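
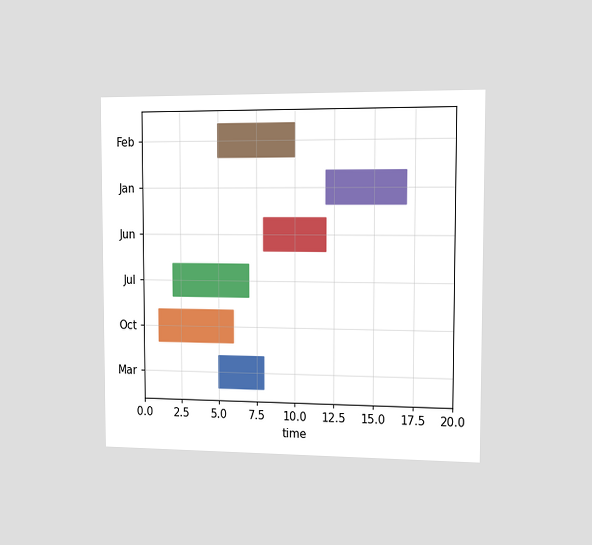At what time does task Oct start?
The chart is viewed slightly from the right. The Oct bar begins at t=1.

1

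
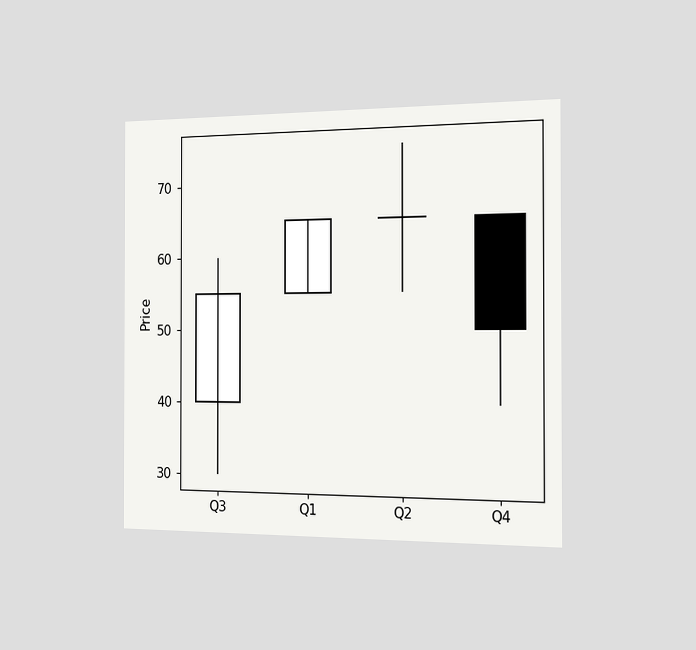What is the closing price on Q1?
The chart is viewed slightly from the right. The Q1 candle closes at 65.

65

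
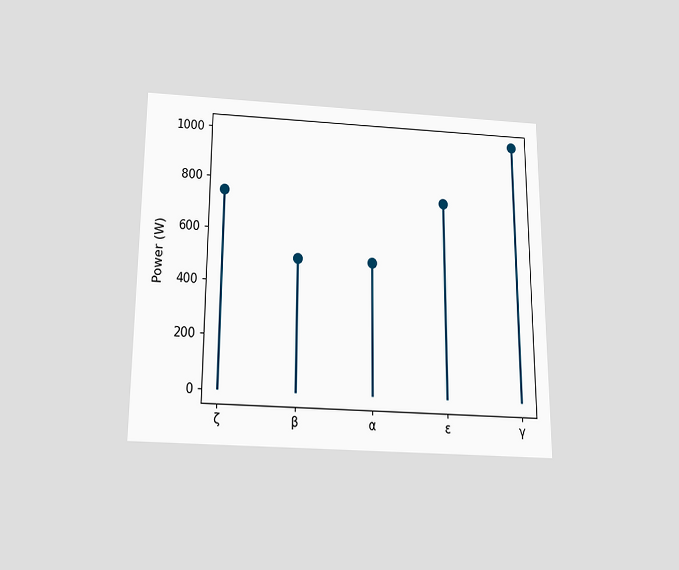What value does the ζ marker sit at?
The chart is viewed slightly from below. The ζ marker sits at 750W.

750W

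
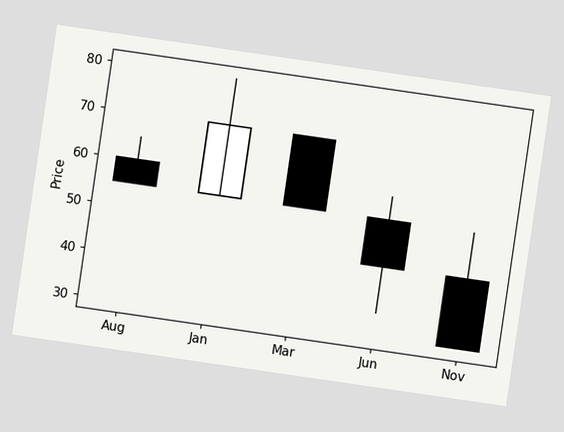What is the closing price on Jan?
The chart is tilted about 8° clockwise. The Jan candle closes at 70.

70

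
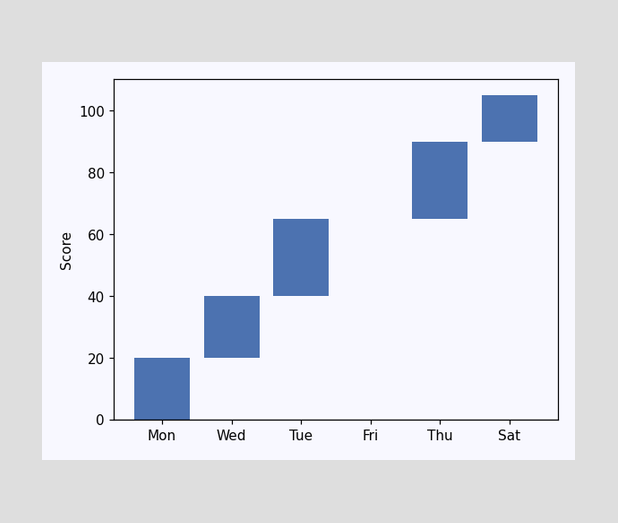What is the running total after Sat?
After Sat the running total reaches 105.

105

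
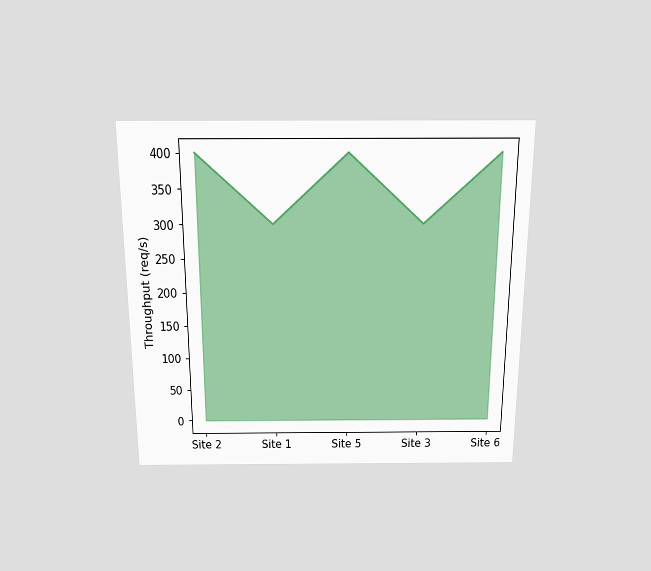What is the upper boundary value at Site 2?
The chart is viewed slightly from above. At Site 2 the upper boundary is at 400req/s.

400req/s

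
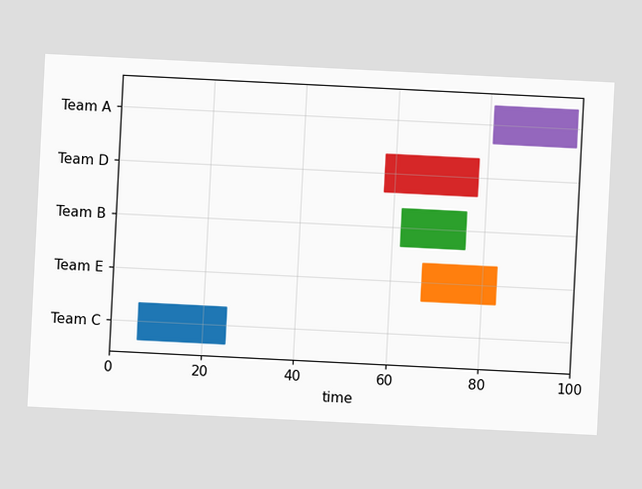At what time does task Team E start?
The chart is tilted about 3° clockwise. The Team E bar begins at t=67.

67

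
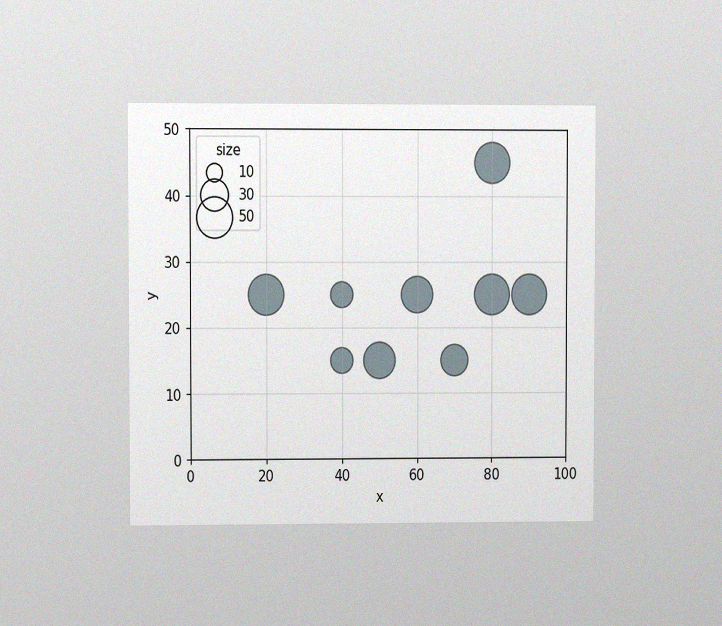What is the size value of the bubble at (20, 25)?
50

The chart is viewed at a slight angle, with some photo noise. Matching the bubble at (20, 25) against the size legend gives 50.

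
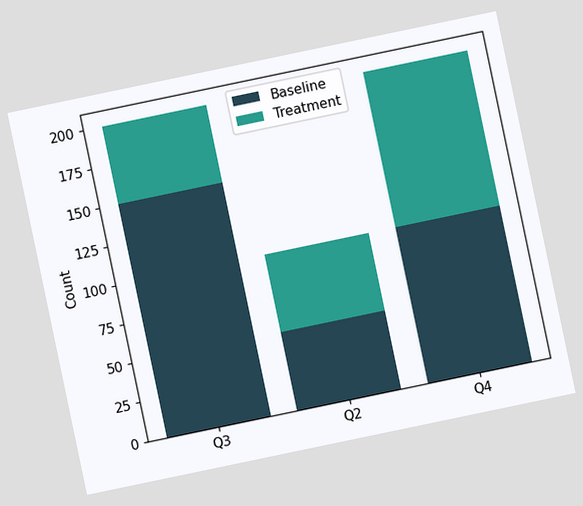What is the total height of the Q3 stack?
The chart is tilted about 12° counter-clockwise. The Q3 stack's top reaches 200 on the y-axis.

200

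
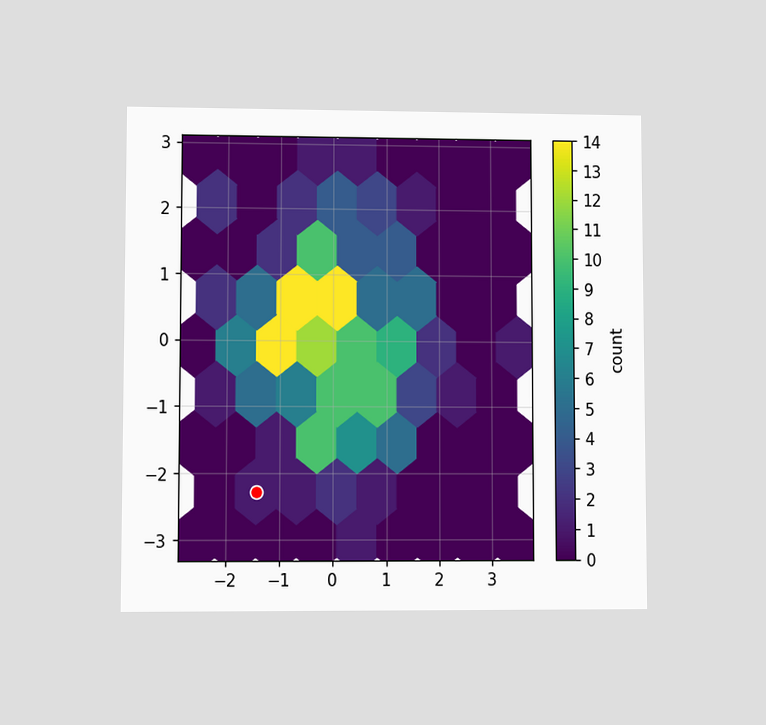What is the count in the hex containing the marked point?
1

The chart is viewed at a slight angle. The marked hex reads 1 on the colorbar.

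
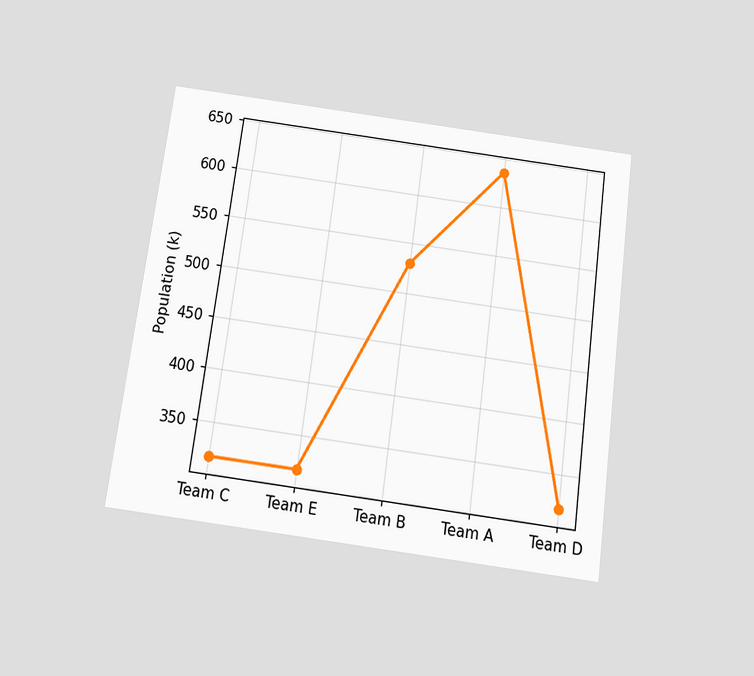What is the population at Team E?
The chart is tilted about 8° clockwise and viewed slightly from below. At Team E, the line is at 318k.

318k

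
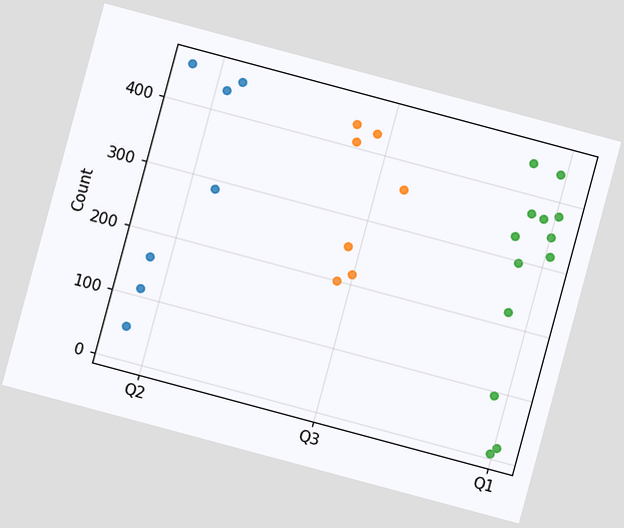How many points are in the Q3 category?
The chart is tilted about 15° clockwise. Counting the markers in the Q3 column gives 7.

7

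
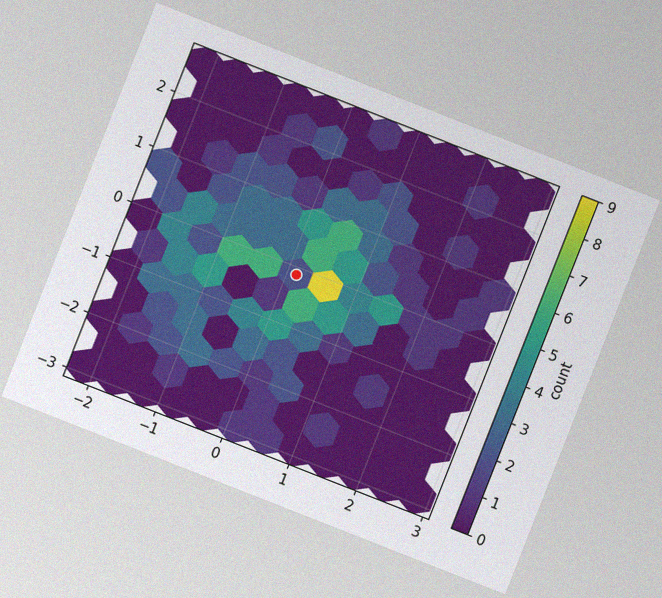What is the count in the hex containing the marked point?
2

The chart is tilted about 21° clockwise, with some photo noise. The marked hex reads 2 on the colorbar.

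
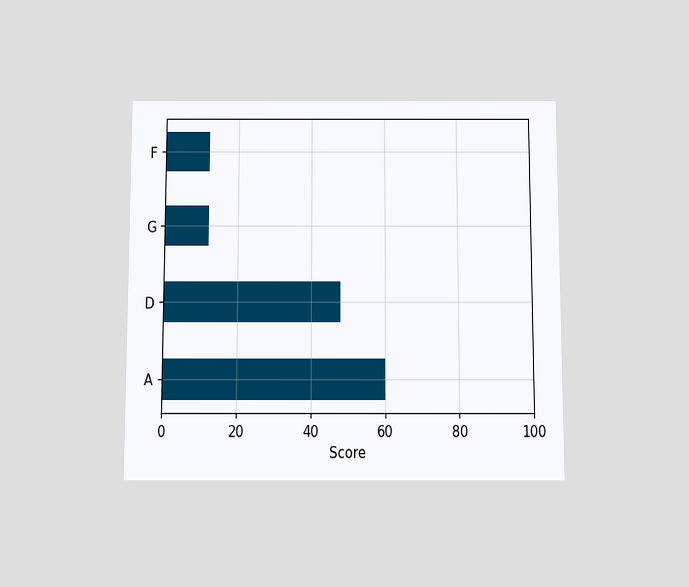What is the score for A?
60

The chart is viewed slightly from below. Reading along the chart's x-axis, the A bar reaches 60.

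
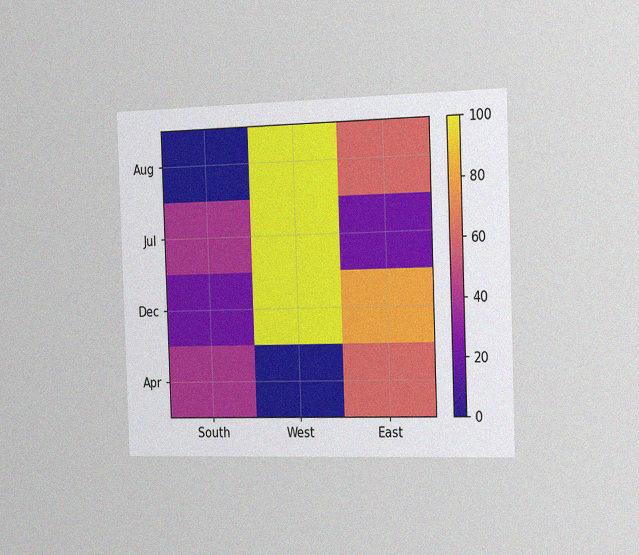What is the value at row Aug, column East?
60

The chart is tilted about 2° counter-clockwise and viewed slightly from the right, with some photo noise. Matching cell (Aug, East) against the colorbar gives 60.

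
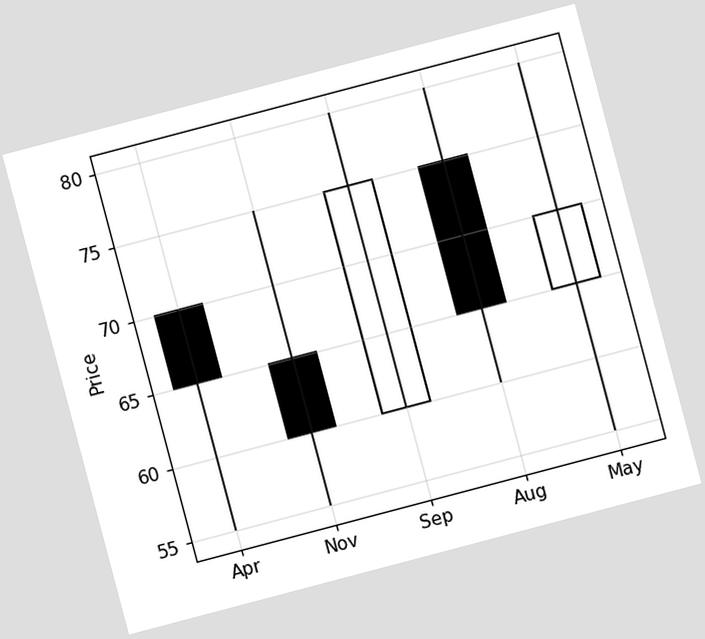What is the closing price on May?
The chart is tilted about 15° counter-clockwise. The May candle closes at 70.

70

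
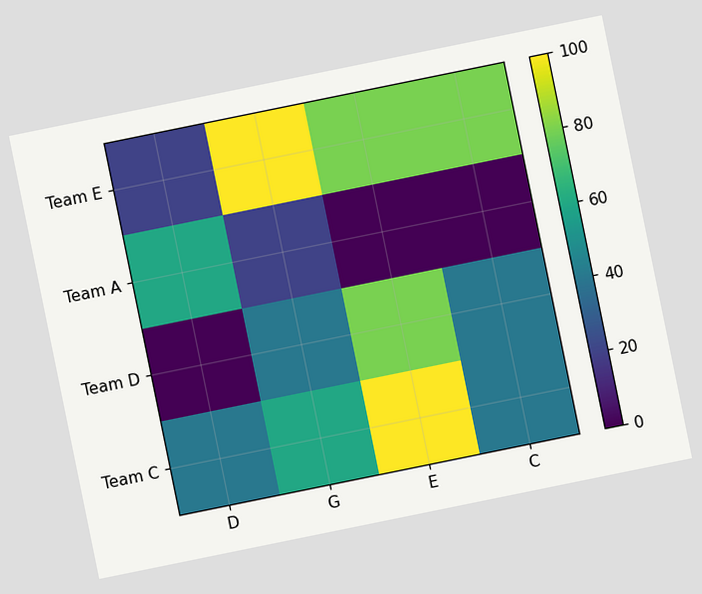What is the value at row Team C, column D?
The chart is tilted about 12° counter-clockwise. Matching cell (Team C, D) against the colorbar gives 40.

40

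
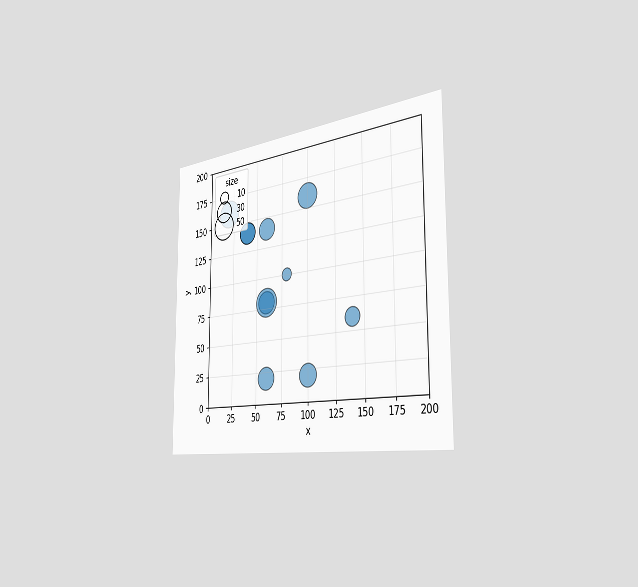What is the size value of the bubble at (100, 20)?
30

The chart is viewed slightly from the right. Matching the bubble at (100, 20) against the size legend gives 30.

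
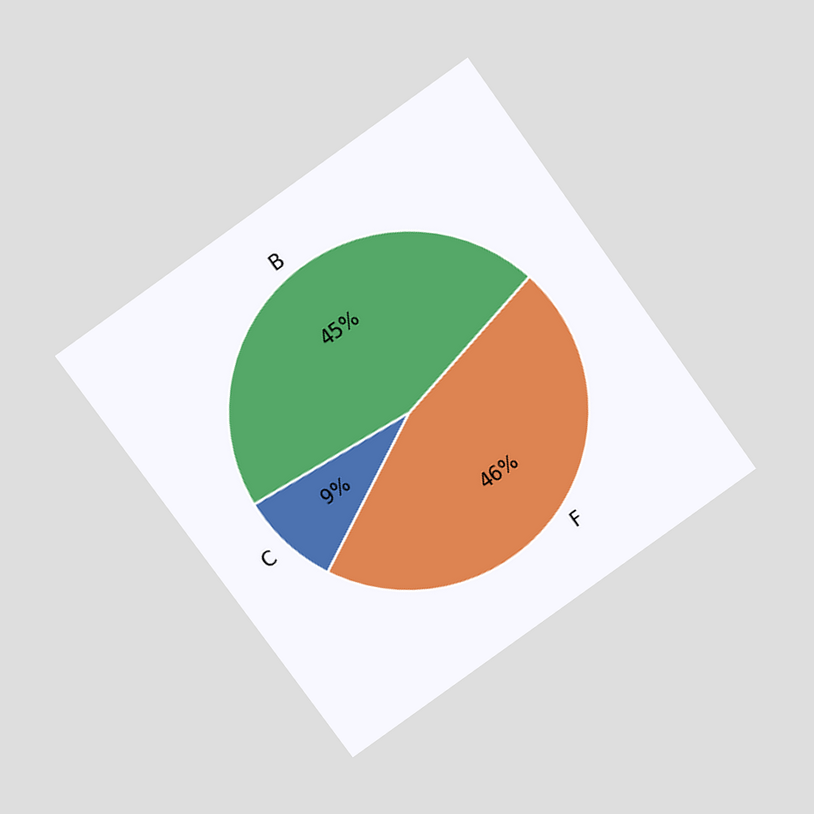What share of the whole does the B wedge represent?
The chart is tilted about 36° counter-clockwise and viewed at a slight angle. The B slice takes up 45% of the pie.

45%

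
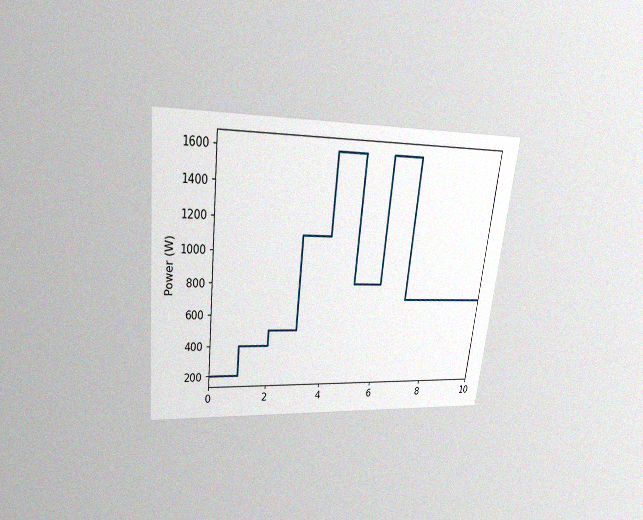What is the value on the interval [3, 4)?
The chart is tilted about 7° clockwise and viewed slightly from above, with some photo noise. On [3, 4) the step sits at 1100W.

1100W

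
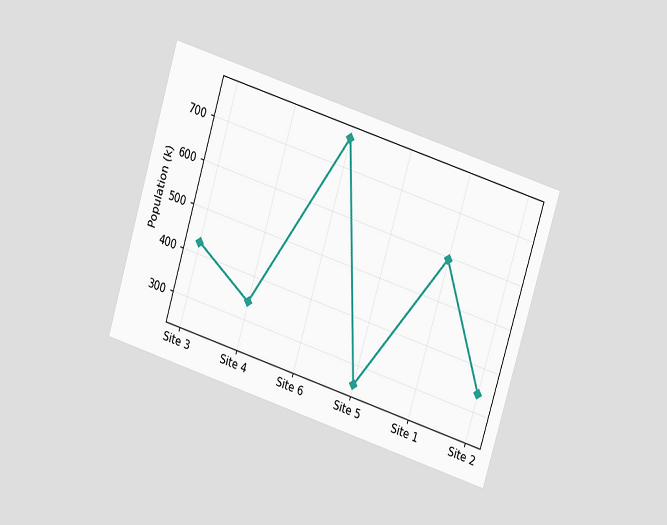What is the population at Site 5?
255k

The chart is tilted about 17° clockwise and viewed at a slight angle. At Site 5, the line is at 255k.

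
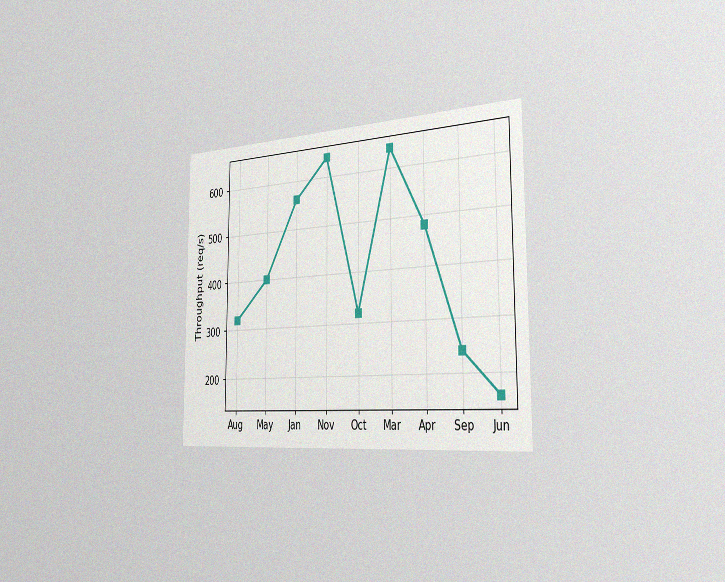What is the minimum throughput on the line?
The chart is viewed slightly from the right, with some photo noise. The lowest point is at Jun, and reading across to the y-axis gives 160req/s.

160req/s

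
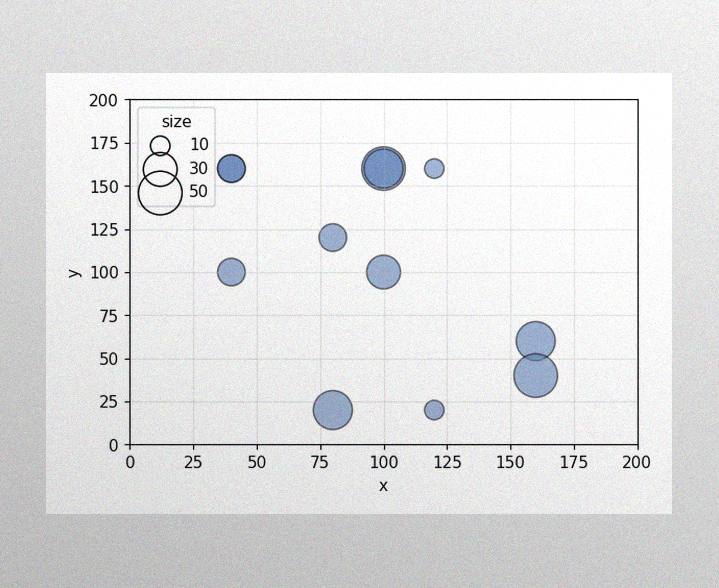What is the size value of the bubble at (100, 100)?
The image has some photo noise and uneven lighting. Matching the bubble at (100, 100) against the size legend gives 30.

30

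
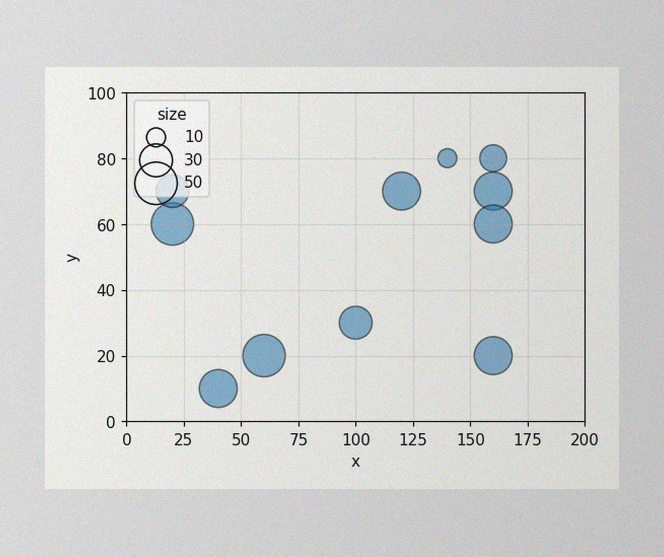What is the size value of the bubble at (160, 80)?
The image has some photo noise and uneven lighting. Matching the bubble at (160, 80) against the size legend gives 20.

20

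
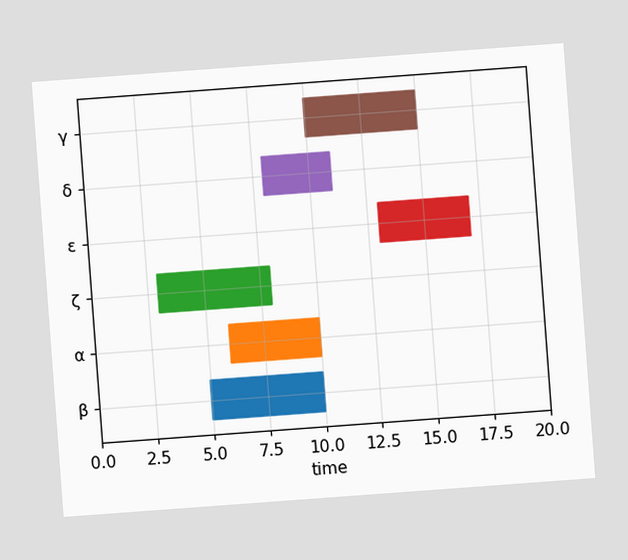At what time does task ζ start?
3

The chart is tilted about 4° counter-clockwise. The ζ bar begins at t=3.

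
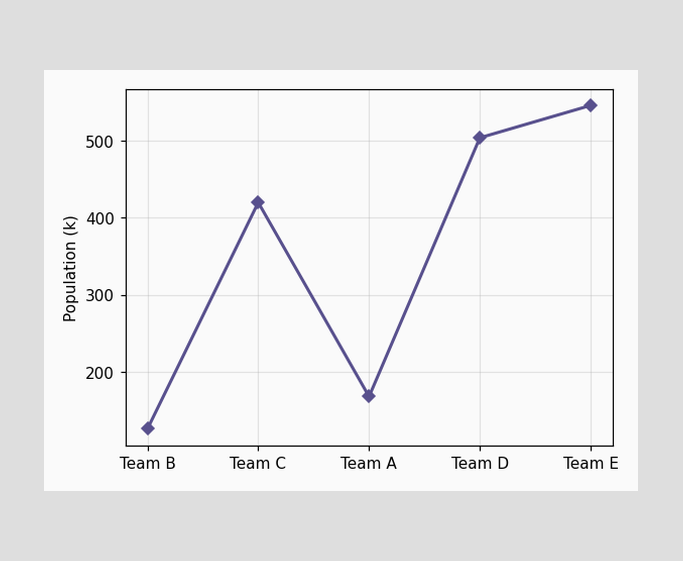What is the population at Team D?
At Team D, the line is at 504k.

504k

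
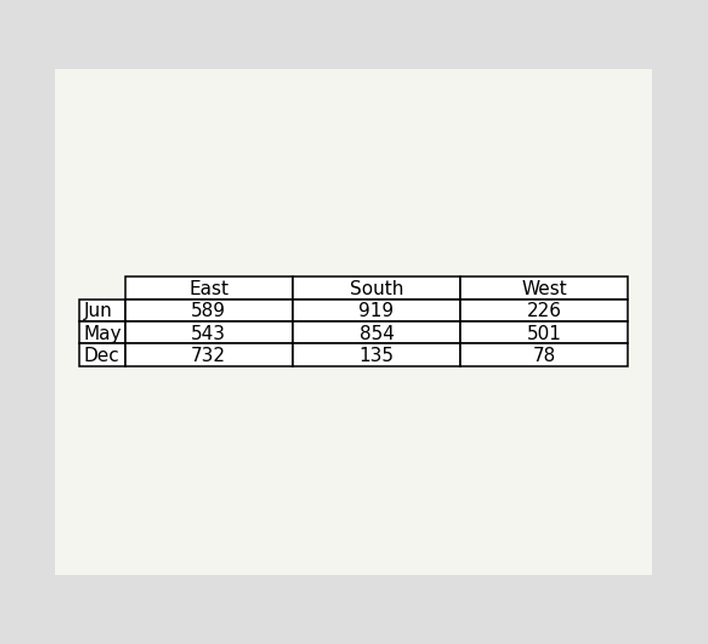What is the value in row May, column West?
501

The (May, West) cell reads 501.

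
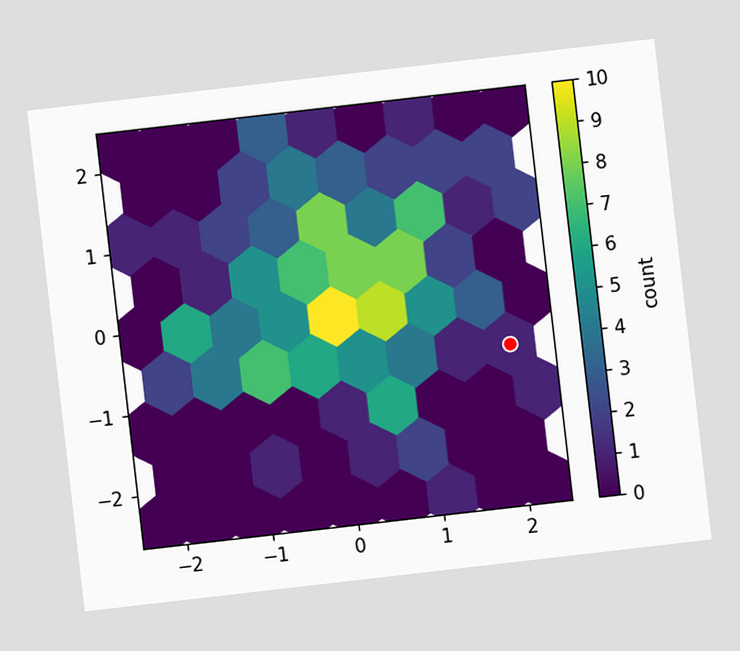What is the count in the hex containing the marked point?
1

The chart is tilted about 7° counter-clockwise. The marked hex reads 1 on the colorbar.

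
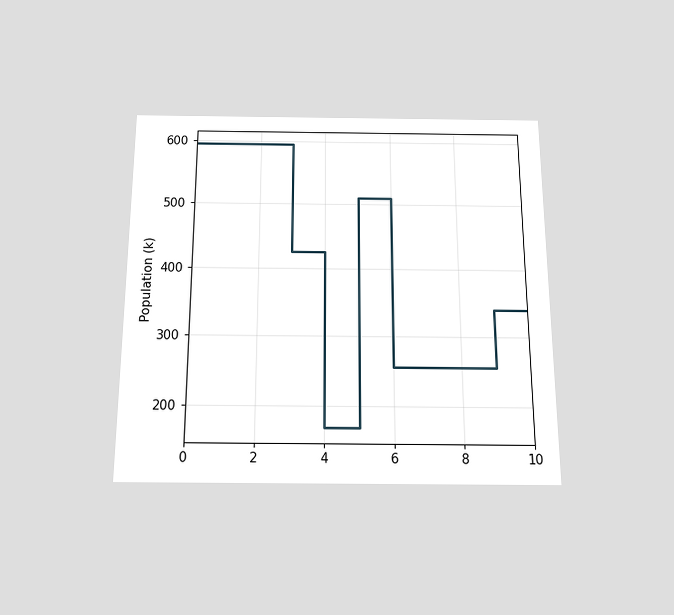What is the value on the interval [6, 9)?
The chart is viewed slightly from below. On [6, 9) the step sits at 255k.

255k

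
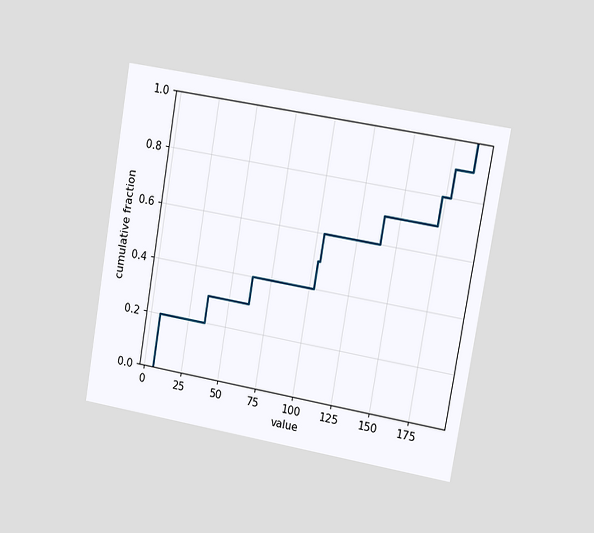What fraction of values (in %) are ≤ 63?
40%

The chart is tilted about 10° clockwise and viewed at a slight angle. At x=63 the ECDF step is at 40%.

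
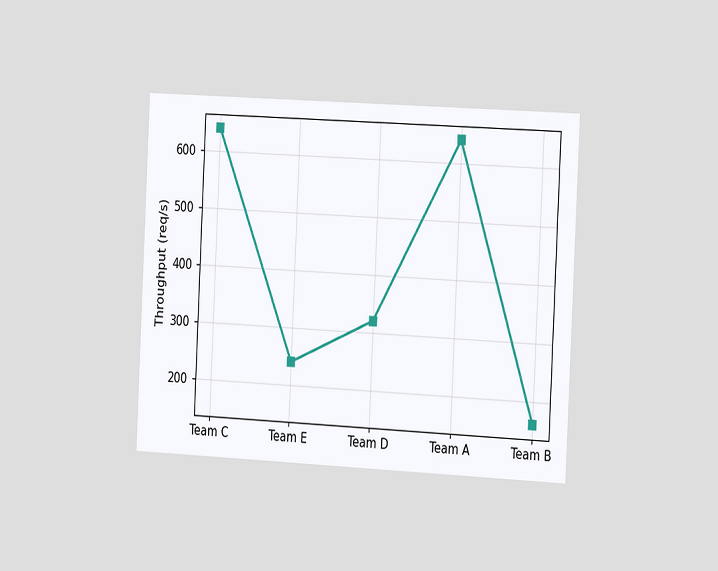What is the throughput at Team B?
160req/s

The chart is tilted about 3° clockwise and viewed slightly from the right. At Team B, the line is at 160req/s.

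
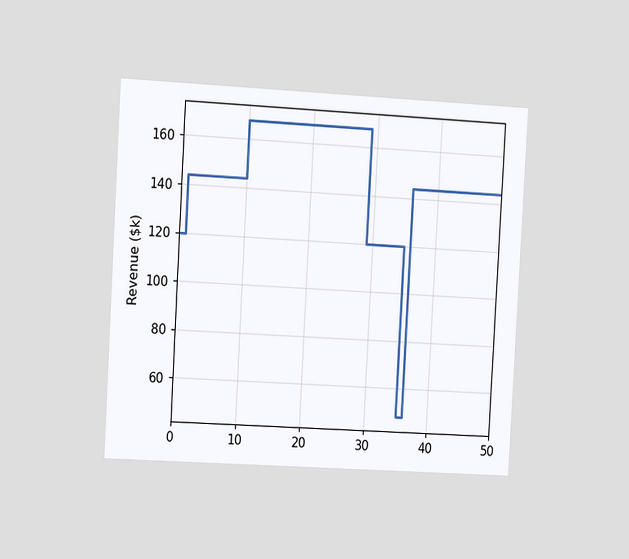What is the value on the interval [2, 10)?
The chart is tilted about 3° clockwise and viewed slightly from the left. On [2, 10) the step sits at $144k.

$144k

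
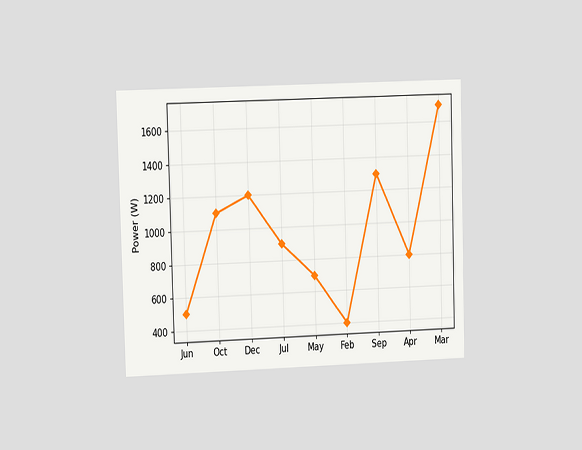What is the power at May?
700W

The chart is viewed at a slight angle. At May, the line is at 700W.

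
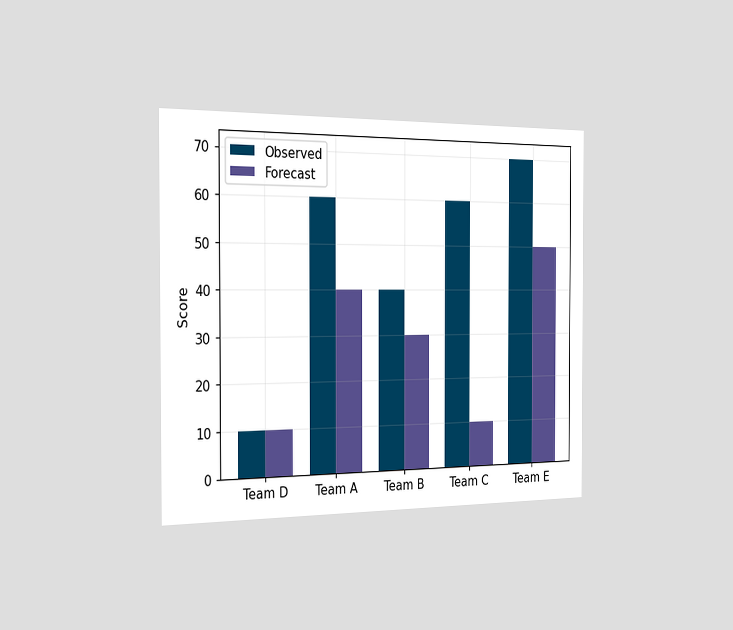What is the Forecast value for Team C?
10

The chart is viewed slightly from the left. The Forecast bar at Team C reaches 10 on the y-axis.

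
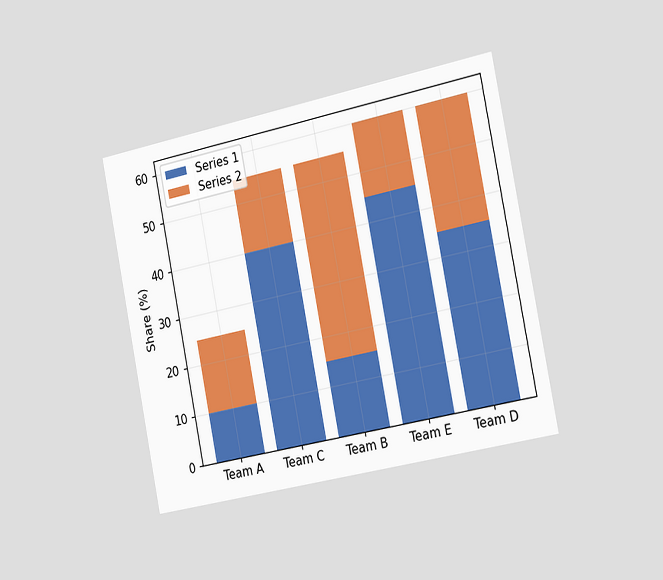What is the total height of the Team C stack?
55%

The chart is tilted about 11° counter-clockwise and viewed slightly from the right. The Team C stack's top reaches 55% on the y-axis.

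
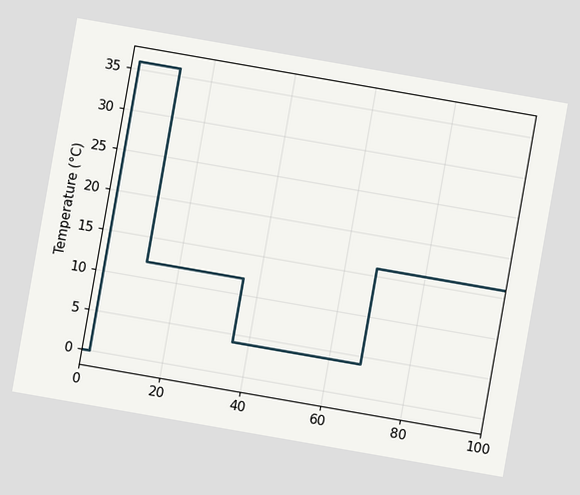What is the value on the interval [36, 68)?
4°C

The chart is tilted about 10° clockwise. On [36, 68) the step sits at 4°C.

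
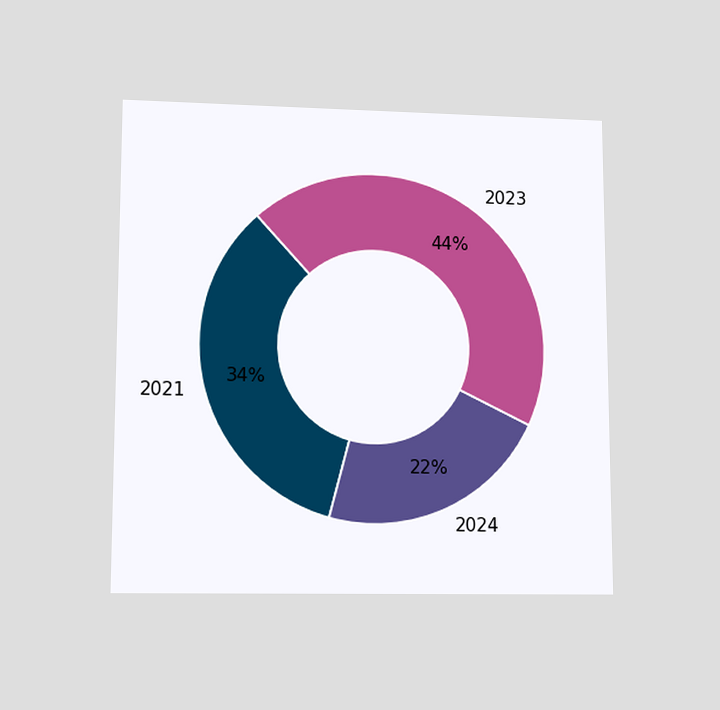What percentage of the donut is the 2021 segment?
The chart is viewed at a slight angle. The 2021 segment takes up 34% of the ring.

34%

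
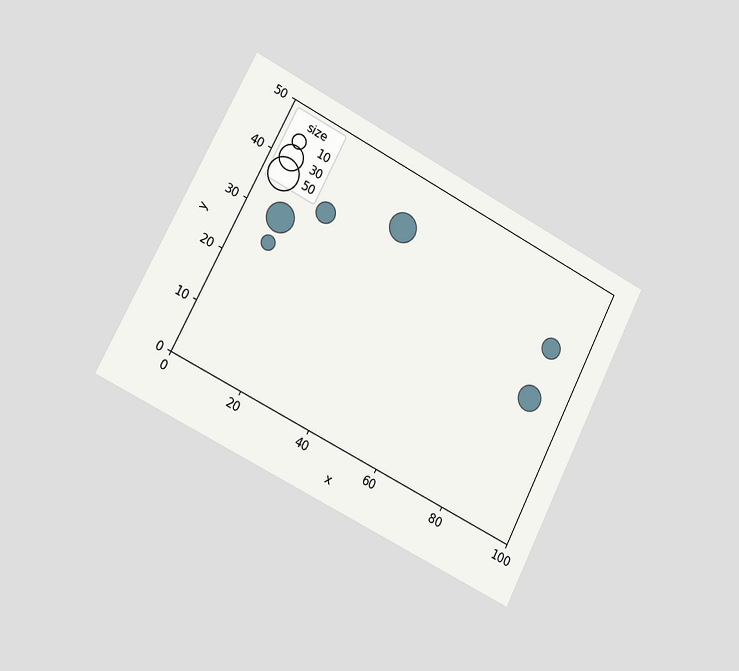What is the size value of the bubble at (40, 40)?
The chart is tilted about 27° clockwise and viewed slightly from the left. Matching the bubble at (40, 40) against the size legend gives 40.

40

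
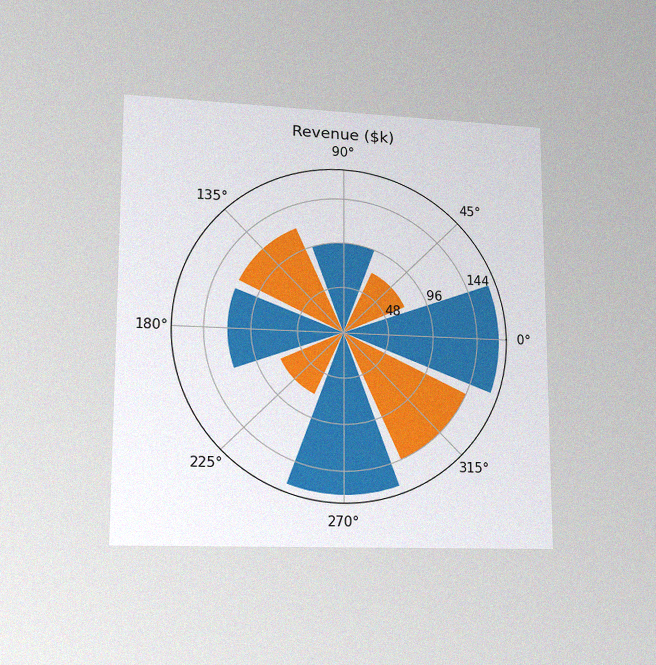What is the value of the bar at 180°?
The chart is viewed at a slight angle, with some photo noise. The bar at 180° reaches $120k on the radial axis.

$120k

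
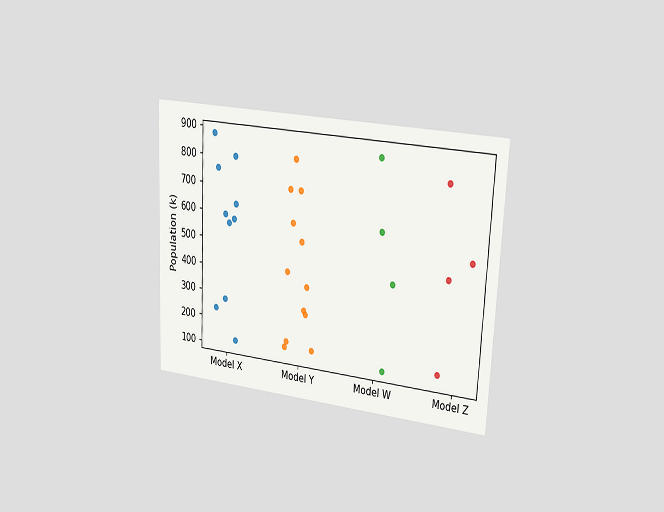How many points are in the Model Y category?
12

The chart is tilted about 3° clockwise and viewed slightly from the right. Counting the markers in the Model Y column gives 12.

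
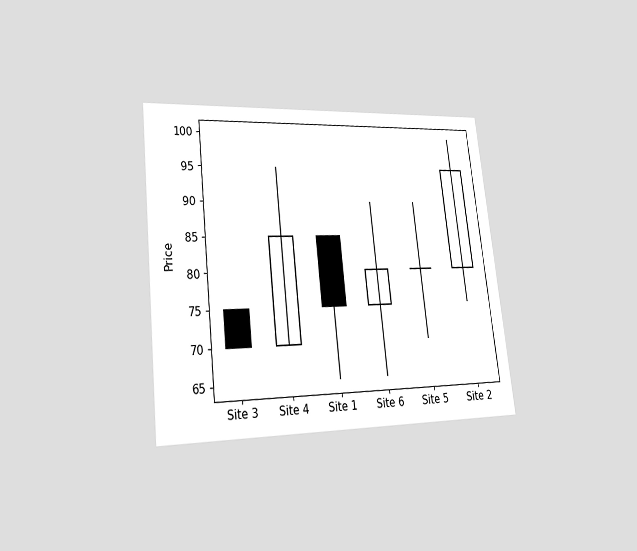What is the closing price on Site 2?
The chart is tilted about 6° counter-clockwise and viewed at a slight angle. The Site 2 candle closes at 95.

95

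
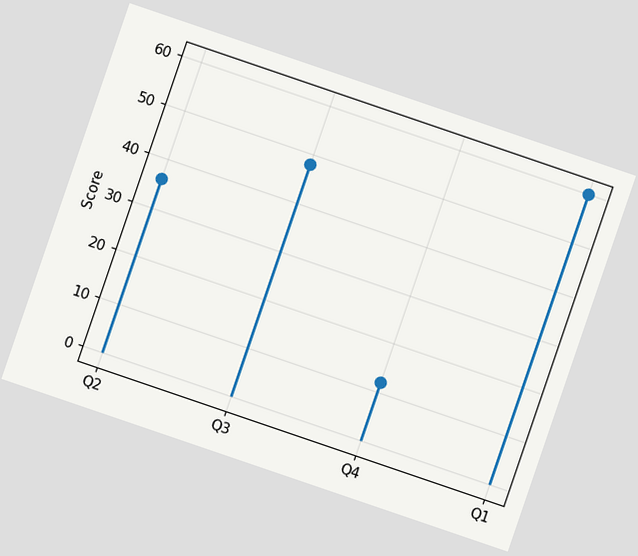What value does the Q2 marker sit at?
36

The chart is tilted about 19° clockwise. The Q2 marker sits at 36.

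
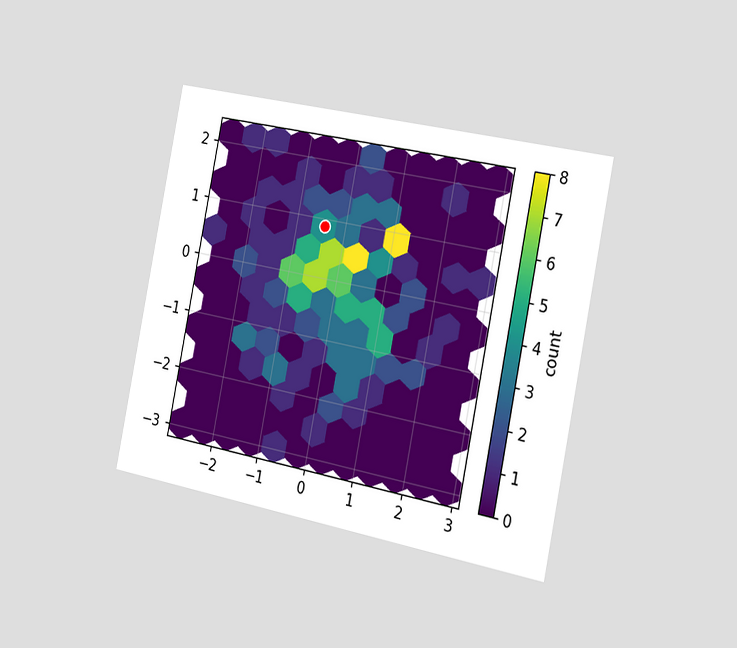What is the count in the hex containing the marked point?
4

The chart is tilted about 11° clockwise and viewed slightly from the right. The marked hex reads 4 on the colorbar.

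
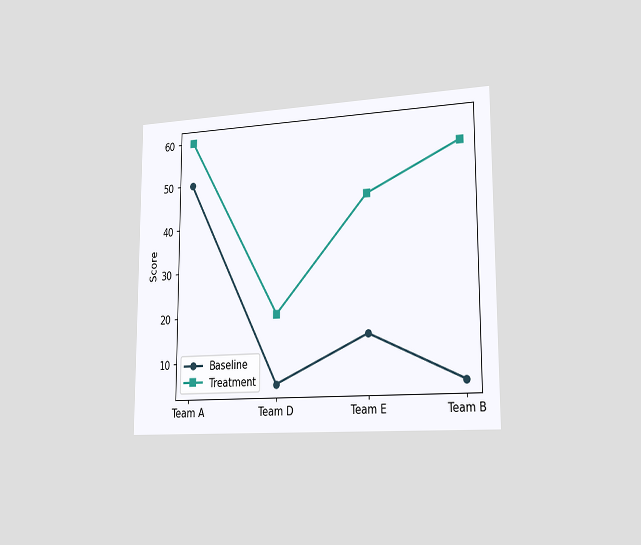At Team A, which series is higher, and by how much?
Treatment, by 10

The chart is viewed slightly from the right. At Team A, Treatment sits above the other line by 10.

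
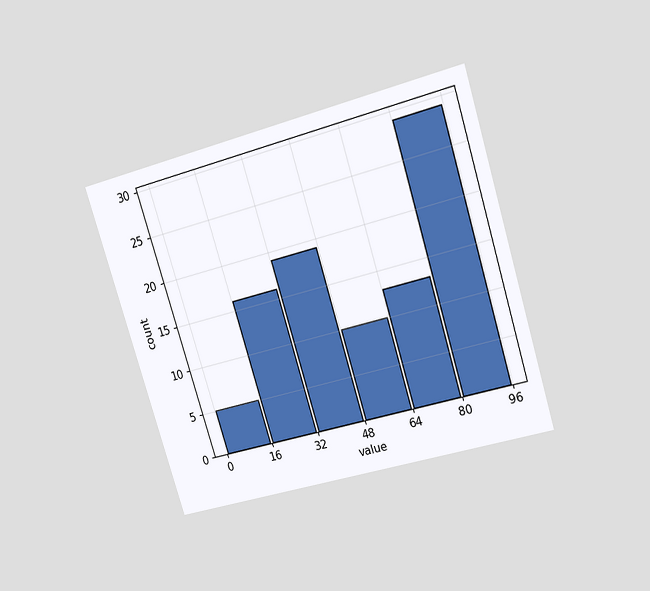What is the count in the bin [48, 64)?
10

The chart is tilted about 17° counter-clockwise and viewed at a slight angle. The [48, 64) bin has height 10.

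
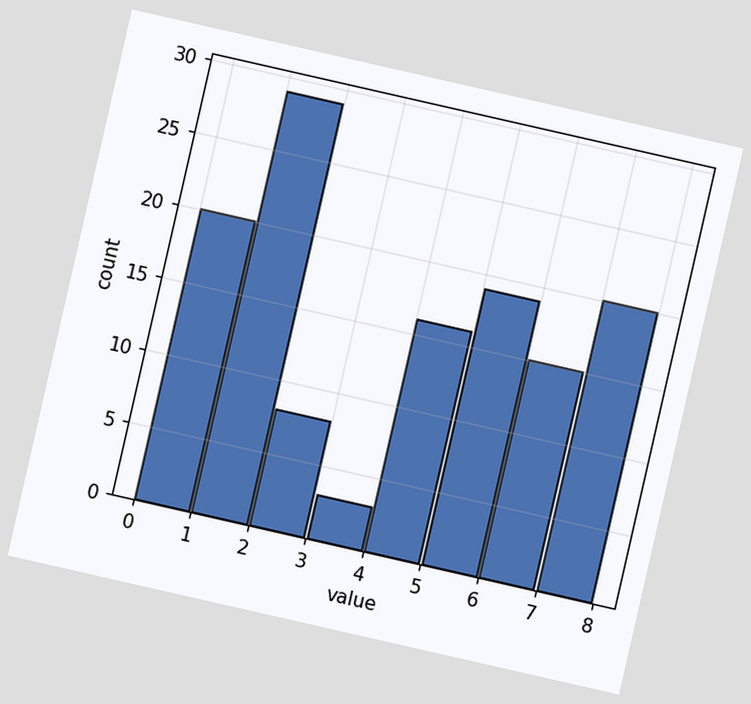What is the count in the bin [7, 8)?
20

The chart is tilted about 13° clockwise. The [7, 8) bin has height 20.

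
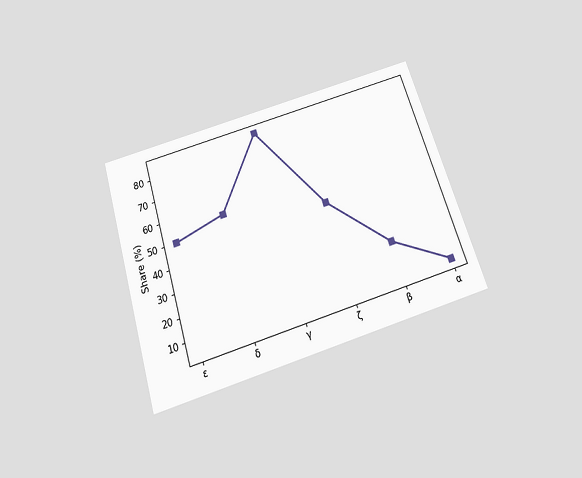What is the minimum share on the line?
The chart is tilted about 17° counter-clockwise and viewed slightly from below. The lowest point is at α, and reading across to the y-axis gives 5%.

5%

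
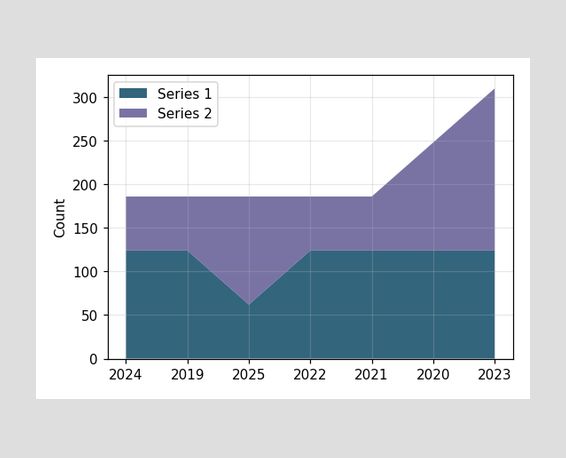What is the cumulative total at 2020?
248

The stacked total at 2020 reaches 248.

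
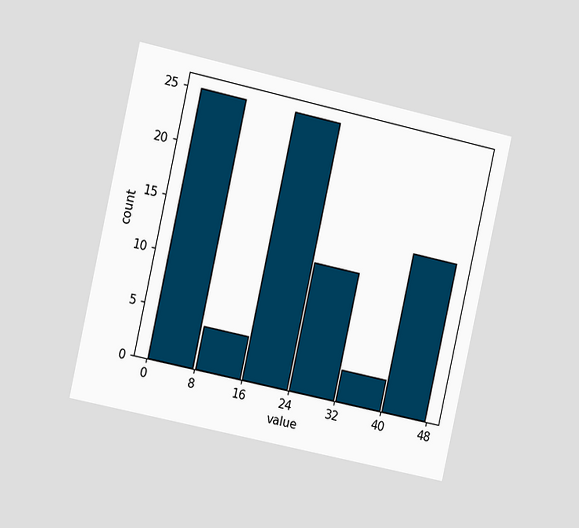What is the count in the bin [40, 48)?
15

The chart is tilted about 12° clockwise and viewed slightly from the left. The [40, 48) bin has height 15.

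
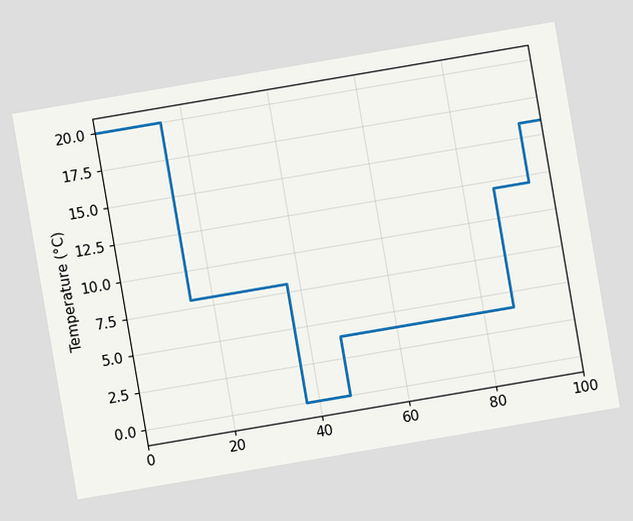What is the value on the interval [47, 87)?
4°C

The chart is tilted about 10° counter-clockwise. On [47, 87) the step sits at 4°C.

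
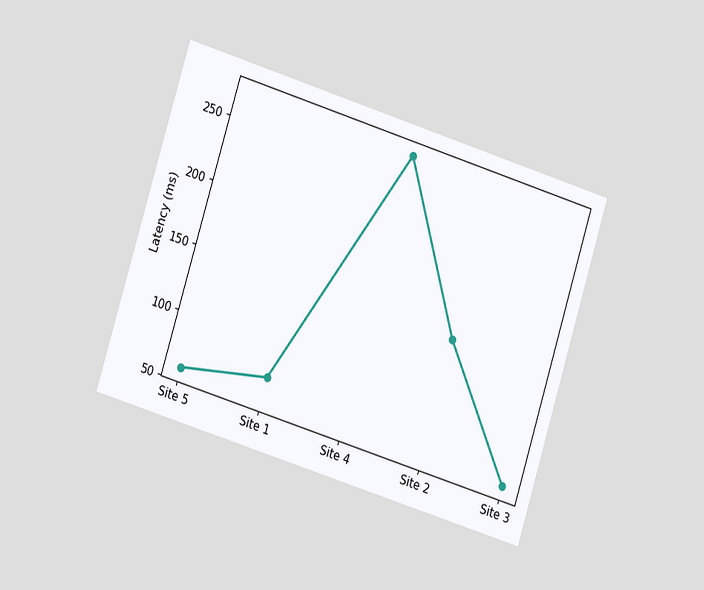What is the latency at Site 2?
The chart is tilted about 17° clockwise and viewed at a slight angle. At Site 2, the line is at 150ms.

150ms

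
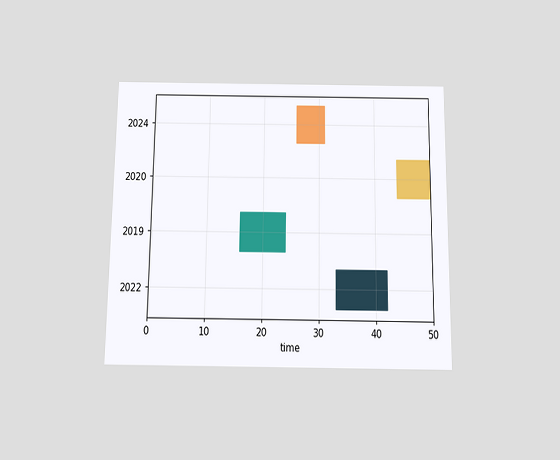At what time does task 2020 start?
The chart is viewed slightly from below. The 2020 bar begins at t=44.

44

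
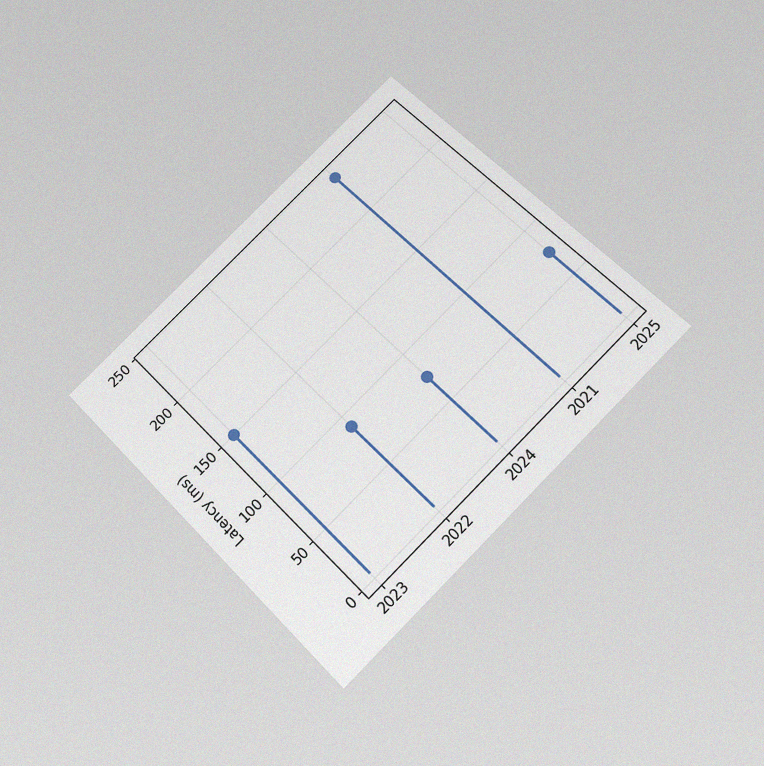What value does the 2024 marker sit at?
75ms

The chart is tilted about 45° counter-clockwise and viewed slightly from below, with some photo noise. The 2024 marker sits at 75ms.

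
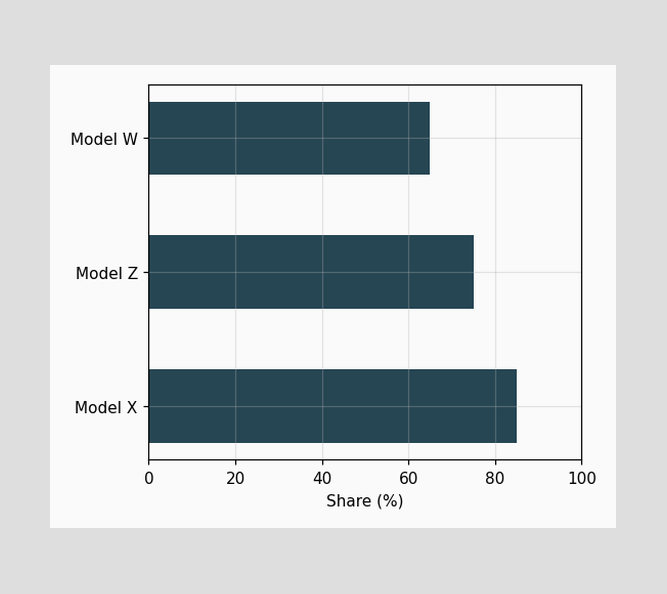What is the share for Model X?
Reading along the chart's x-axis, the Model X bar reaches 85%.

85%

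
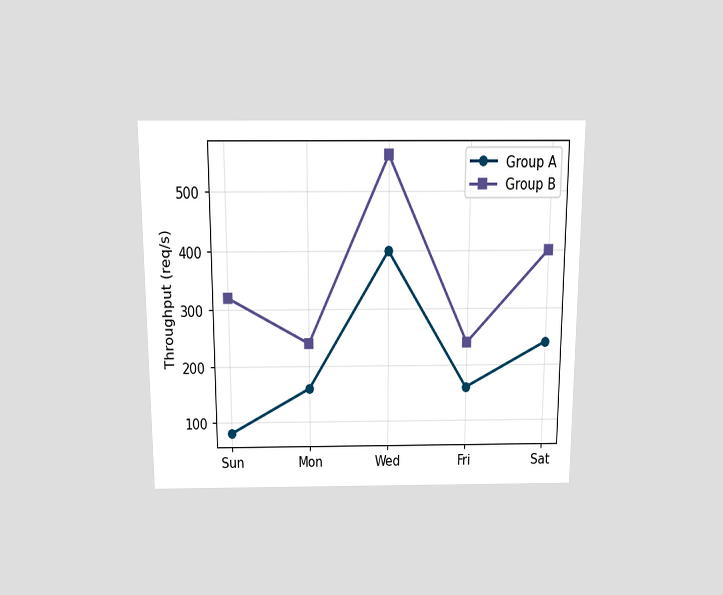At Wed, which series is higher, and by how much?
The chart is viewed slightly from above. At Wed, Group B sits above the other line by 160req/s.

Group B, by 160req/s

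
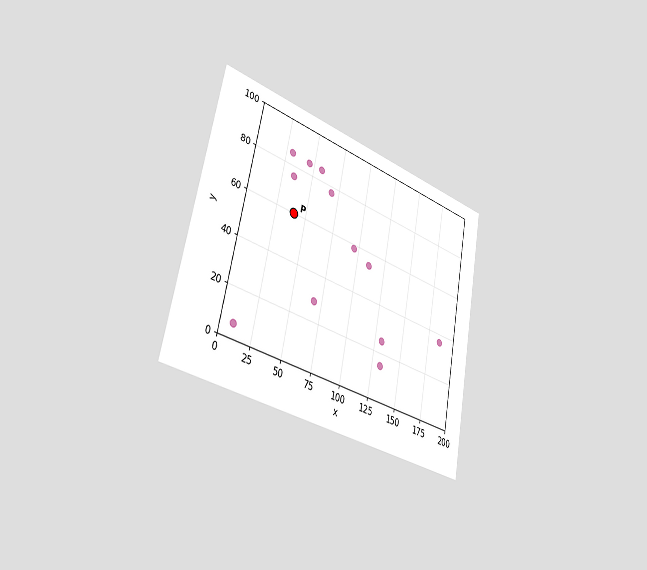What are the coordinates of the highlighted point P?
(40, 60)

The chart is tilted about 11° clockwise and viewed slightly from the left. Following the gridlines from P to each axis, P sits at (40, 60).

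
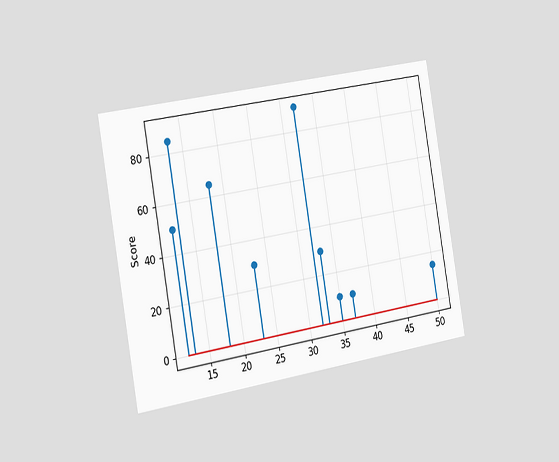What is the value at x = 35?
10

The chart is tilted about 10° counter-clockwise and viewed slightly from the left. The stem at x=35 reaches 10.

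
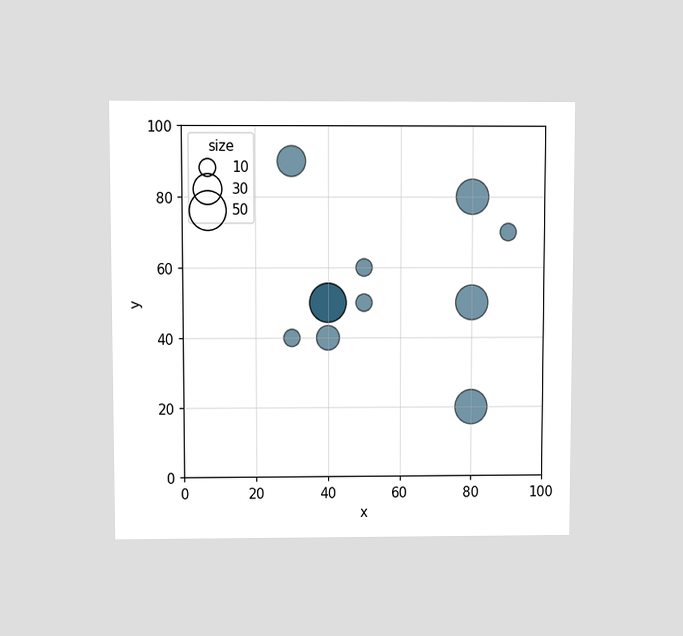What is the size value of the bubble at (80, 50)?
40

The chart is viewed slightly from above. Matching the bubble at (80, 50) against the size legend gives 40.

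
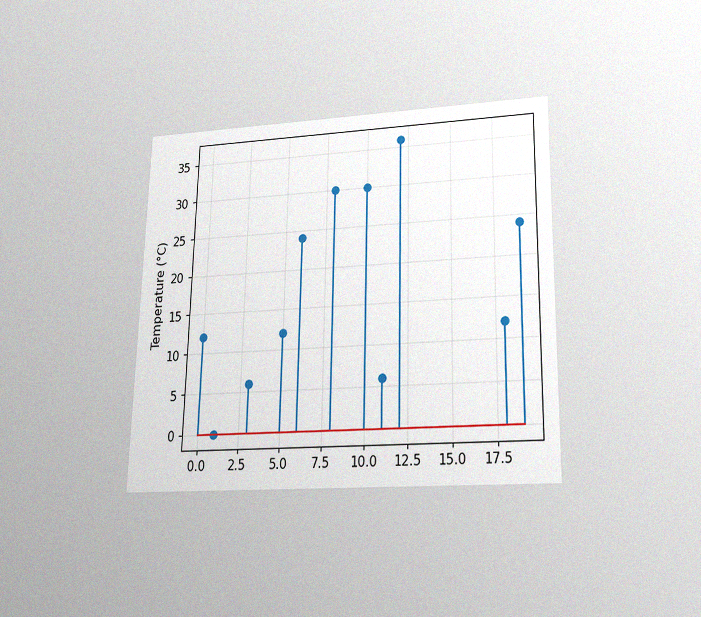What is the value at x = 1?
The chart is viewed slightly from below, with some photo noise. The stem at x=1 reaches 0°C.

0°C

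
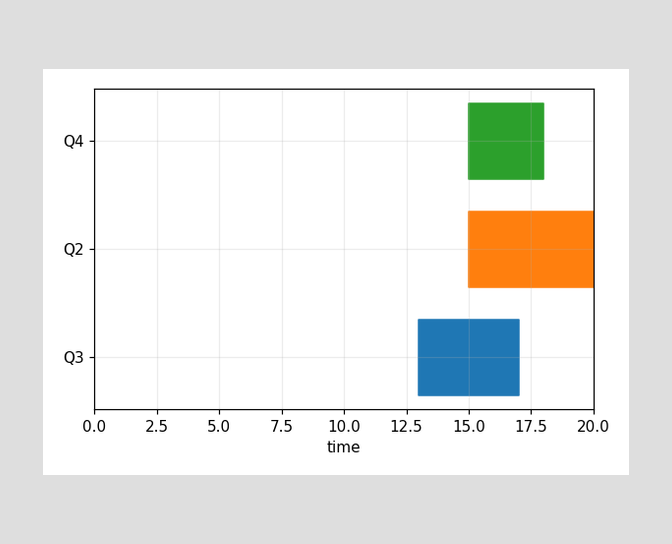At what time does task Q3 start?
13

The Q3 bar begins at t=13.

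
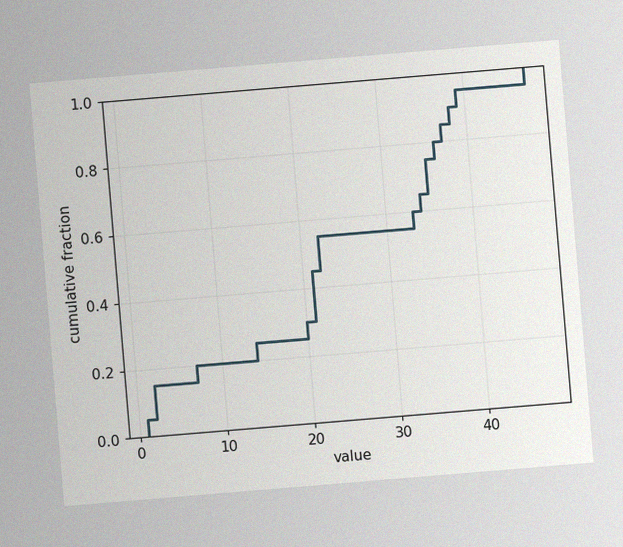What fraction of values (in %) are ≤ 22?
The chart is tilted about 5° counter-clockwise, with some photo noise. At x=22 the ECDF step is at 55%.

55%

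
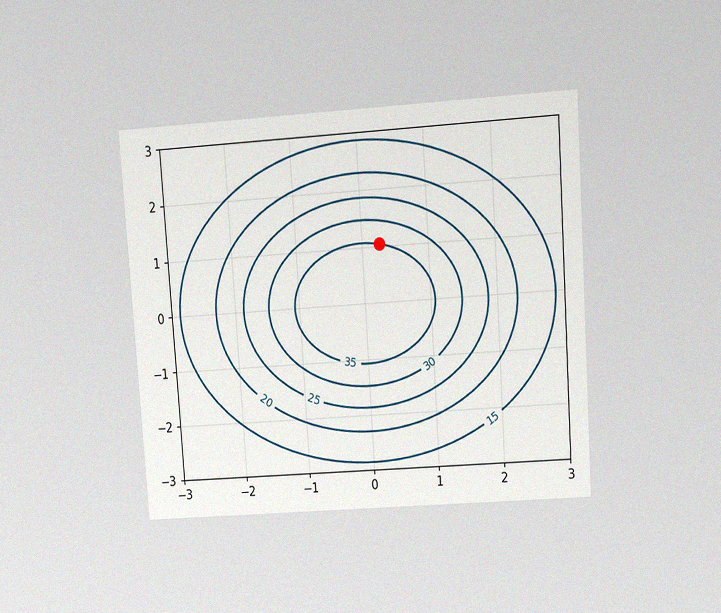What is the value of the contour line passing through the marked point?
35

The chart is tilted about 4° counter-clockwise and viewed at a slight angle, with some photo noise. The marked point sits on the contour labelled 35.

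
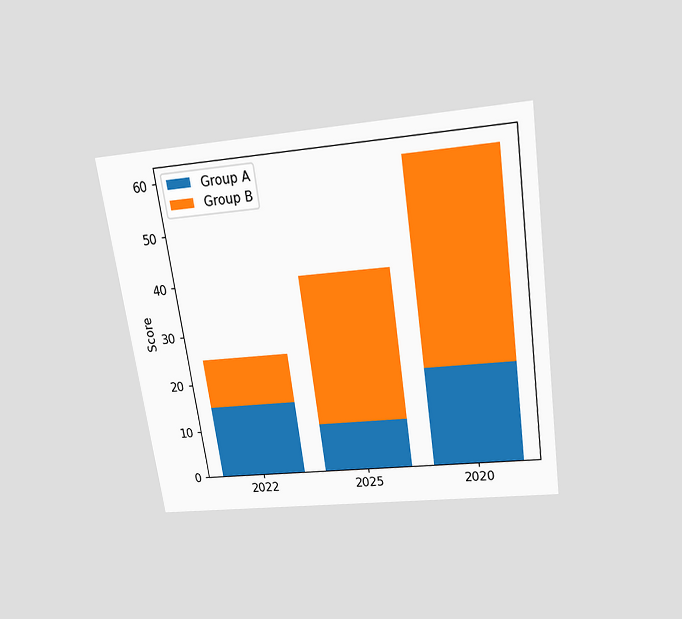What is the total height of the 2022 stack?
The chart is tilted about 8° counter-clockwise and viewed slightly from above. The 2022 stack's top reaches 25 on the y-axis.

25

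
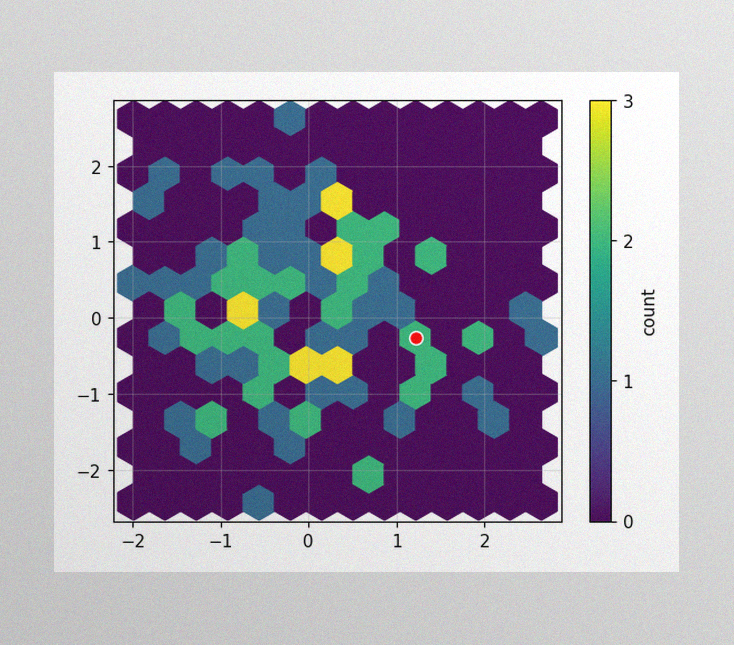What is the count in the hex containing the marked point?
2

The image has some photo noise and uneven lighting. The marked hex reads 2 on the colorbar.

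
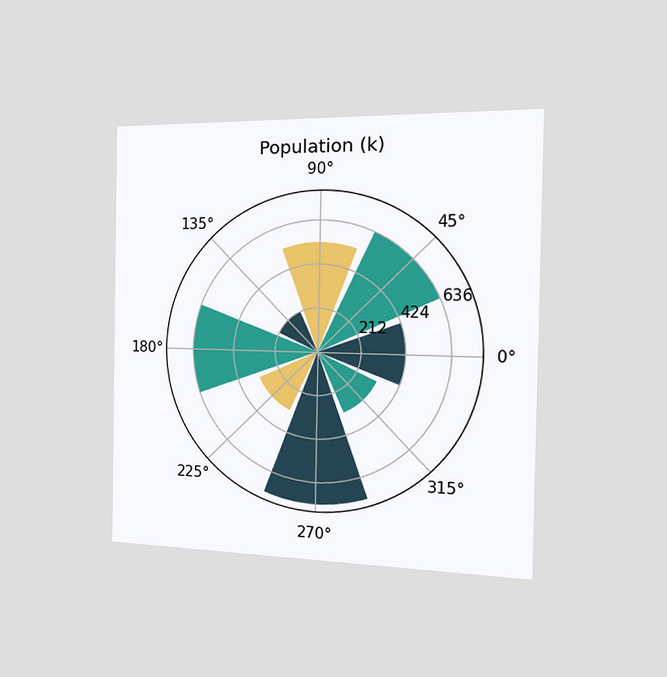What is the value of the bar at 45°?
636k

The chart is viewed slightly from the right. The bar at 45° reaches 636k on the radial axis.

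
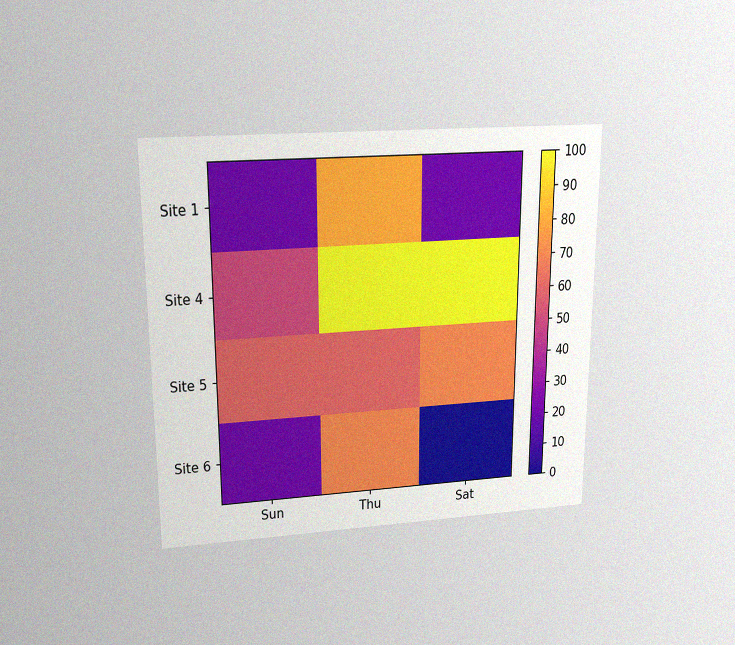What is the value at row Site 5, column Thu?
The chart is viewed slightly from above, with some photo noise. Matching cell (Site 5, Thu) against the colorbar gives 60.

60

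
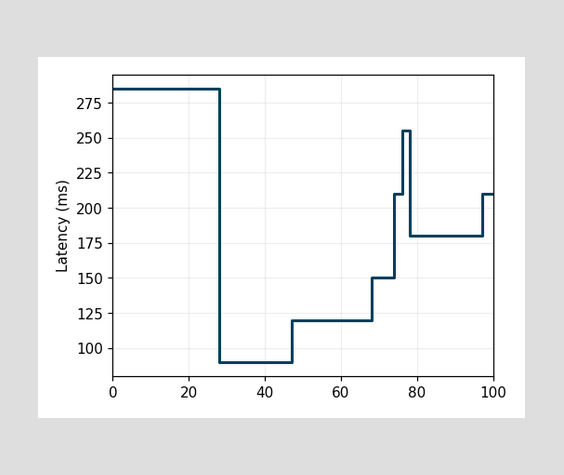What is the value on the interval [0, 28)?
On [0, 28) the step sits at 285ms.

285ms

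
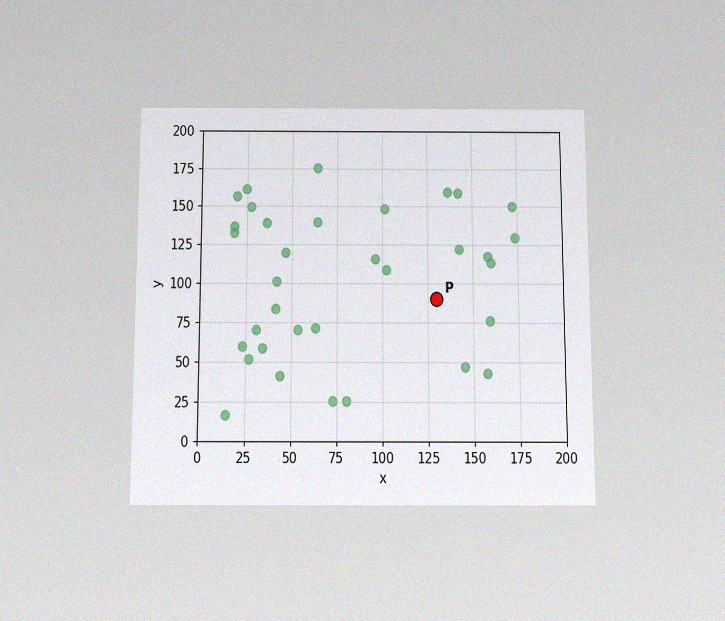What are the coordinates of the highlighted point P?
(130, 90)

The chart is viewed slightly from below, with some photo noise. Following the gridlines from P to each axis, P sits at (130, 90).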